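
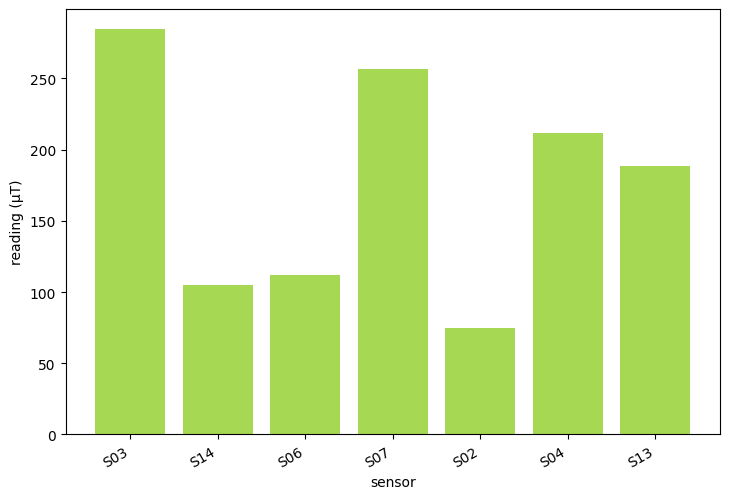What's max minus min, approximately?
≈ 200

Max S03 ≈ 275, min S02 ≈ 75; range ≈ 200.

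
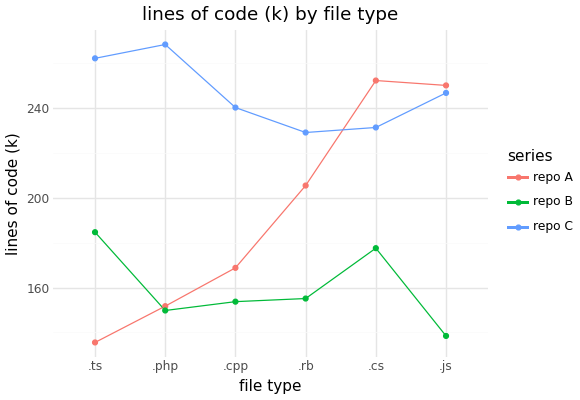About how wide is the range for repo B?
≈ 40

Max .ts ≈ 180, min .js ≈ 140; range ≈ 40.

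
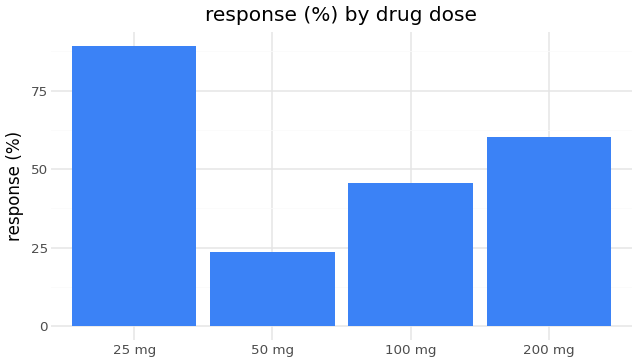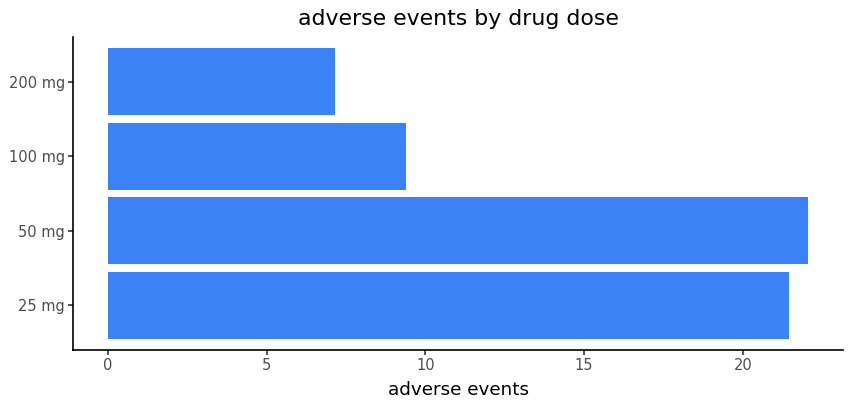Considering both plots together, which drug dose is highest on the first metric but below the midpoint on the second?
Chart 2 median adverse events ≈ 15; below-median drug doses: 100 mg, 200 mg. Among those, 200 mg has the highest response (%) (≈ 60).

200 mg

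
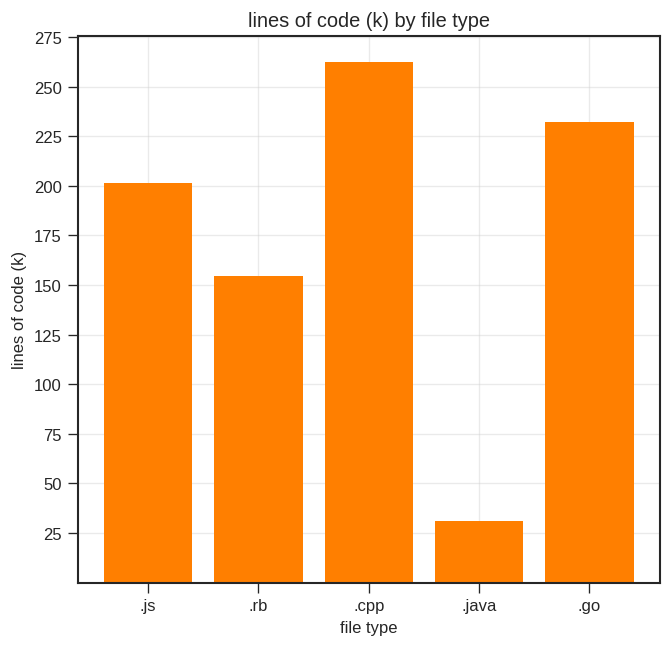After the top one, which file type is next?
.go

Top 3: .cpp ≈ 250, .go ≈ 225, .js ≈ 200.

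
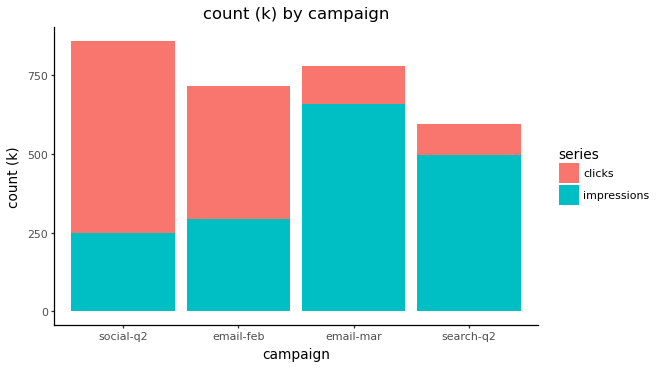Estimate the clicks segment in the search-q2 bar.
clicks top ≈ 600, bottom ≈ 500; segment ≈ 100.

≈ 100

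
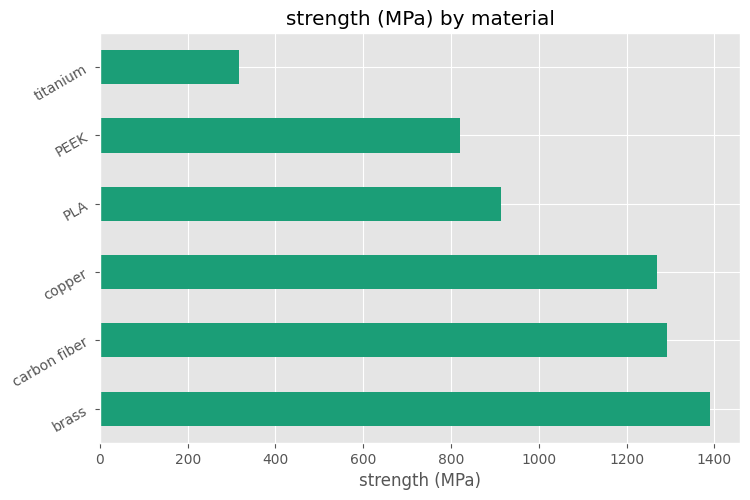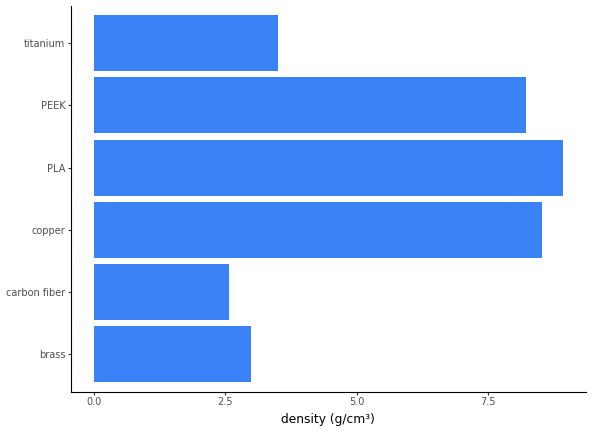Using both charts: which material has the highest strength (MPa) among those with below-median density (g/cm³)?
Chart 2 median density (g/cm³) ≈ 6; below-median materials: brass, carbon fiber, titanium. Among those, brass has the highest strength (MPa) (≈ 1400).

brass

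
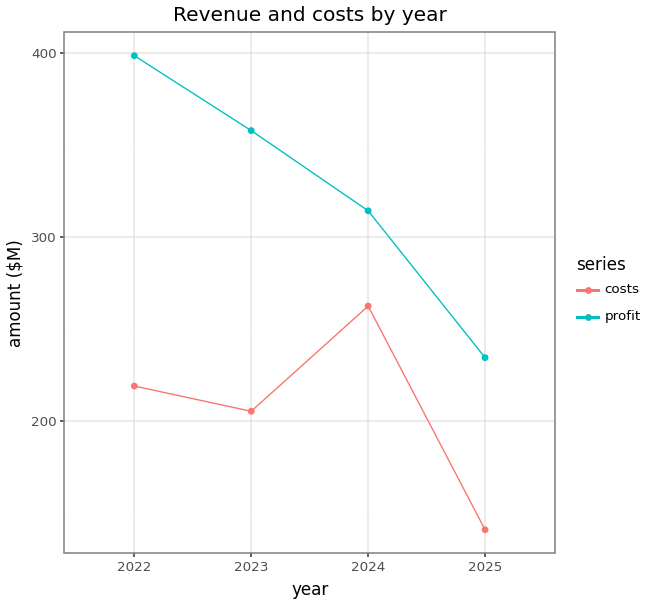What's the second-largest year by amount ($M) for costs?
Top 3 for costs: 2024 ≈ 250, 2022 ≈ 225, 2023 ≈ 200.

2022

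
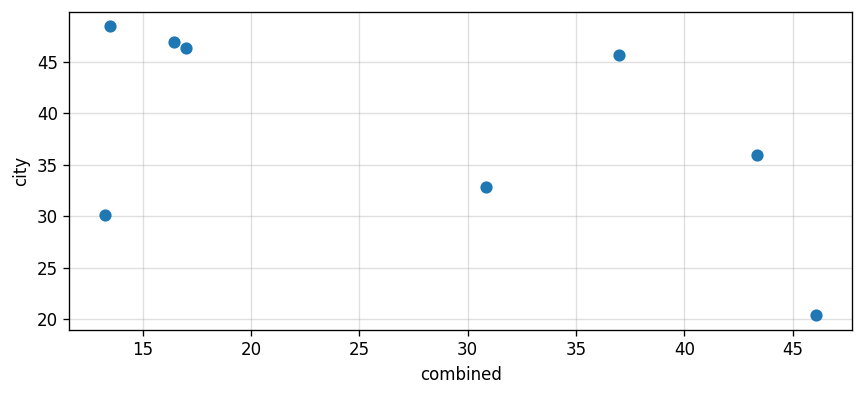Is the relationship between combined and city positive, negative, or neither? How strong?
negative, moderate

Points are negatively correlated; moderate (|r| ≈ 0.5).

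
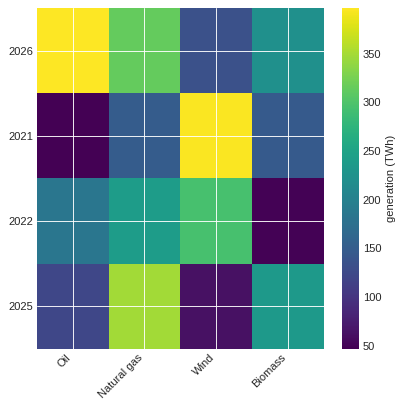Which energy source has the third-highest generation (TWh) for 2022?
Top 4 for 2022: Wind ≈ 300, Natural gas ≈ 250, Oil ≈ 200, Biomass ≈ 50.

Oil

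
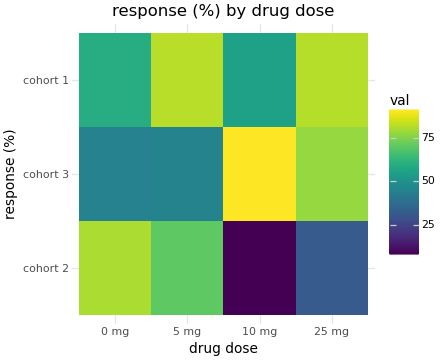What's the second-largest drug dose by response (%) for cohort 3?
25 mg

Top 3 for cohort 3: 10 mg ≈ 90, 25 mg ≈ 80, 5 mg ≈ 50.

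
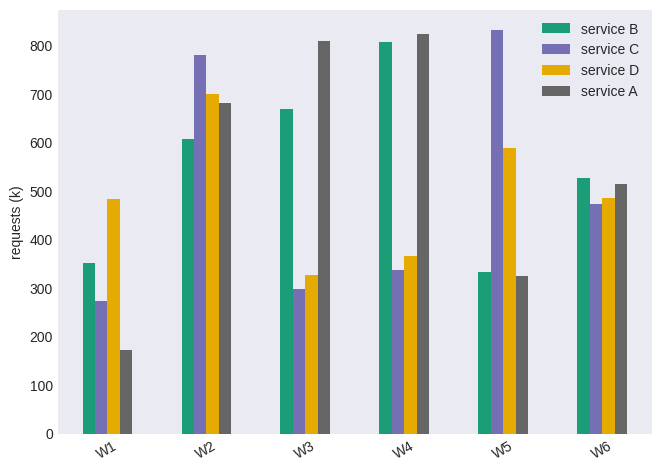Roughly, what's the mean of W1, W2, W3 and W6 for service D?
(500 + 700 + 300 + 500) / 4 ≈ 500.

≈ 500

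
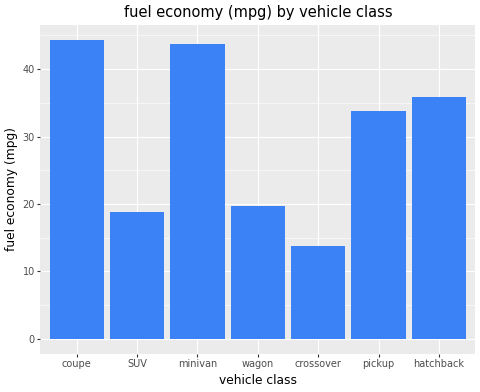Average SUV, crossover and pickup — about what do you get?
≈ 23

(20 + 15 + 35) / 3 ≈ 23.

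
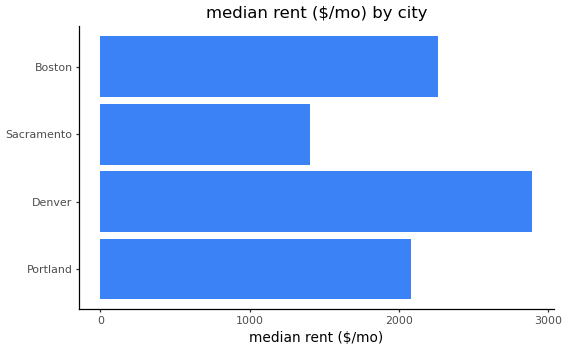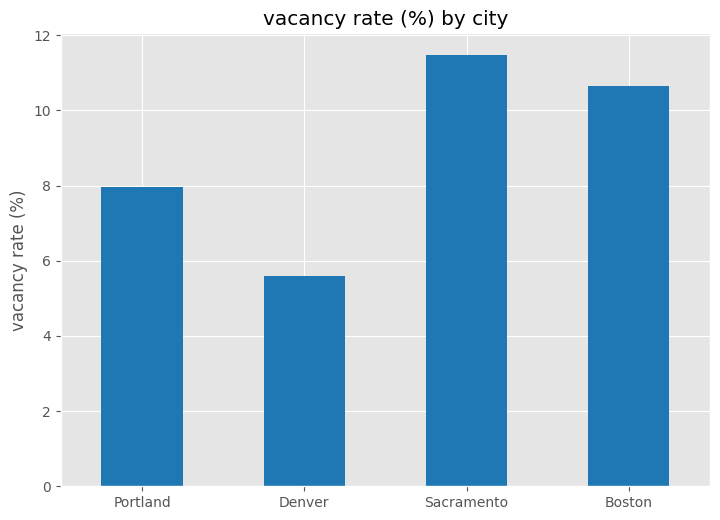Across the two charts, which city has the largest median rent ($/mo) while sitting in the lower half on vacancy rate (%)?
Chart 2 median vacancy rate (%) ≈ 10; below-median cities: Portland, Denver. Among those, Denver has the highest median rent ($/mo) (≈ 3000).

Denver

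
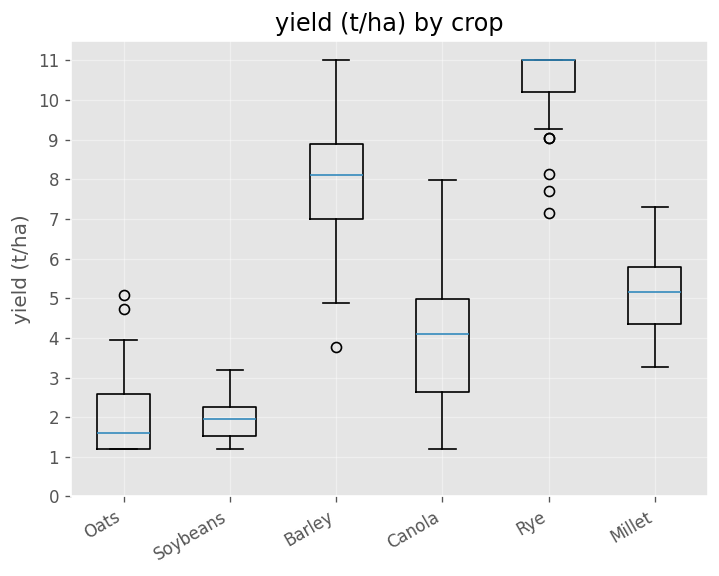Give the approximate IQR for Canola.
≈ 2

Q3 ≈ 5, Q1 ≈ 3; IQR ≈ 2.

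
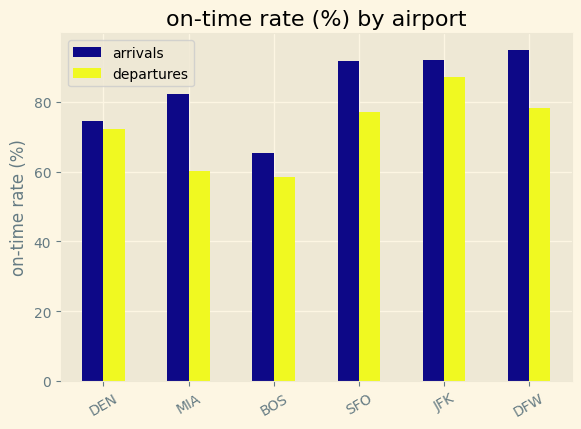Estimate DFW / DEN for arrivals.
DFW ≈ 90, DEN ≈ 70; 90/70 ≈ 1.29.

≈ 1.29×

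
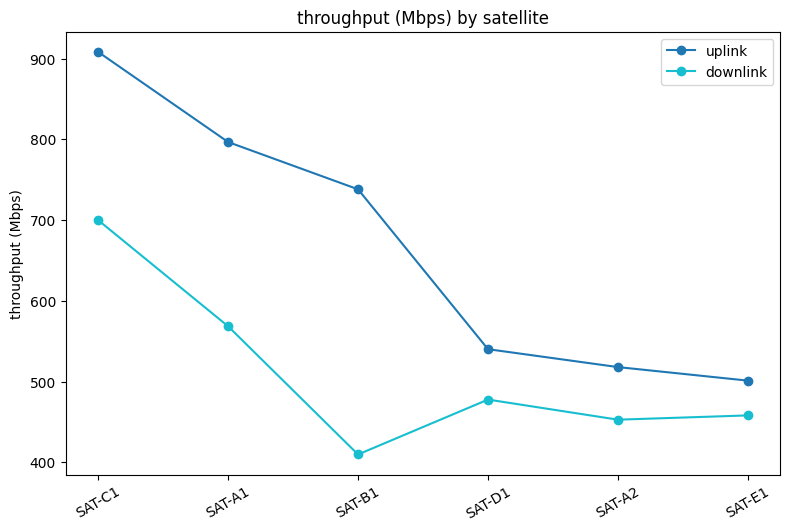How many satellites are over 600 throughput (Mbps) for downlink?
Above 600: SAT-C1.

1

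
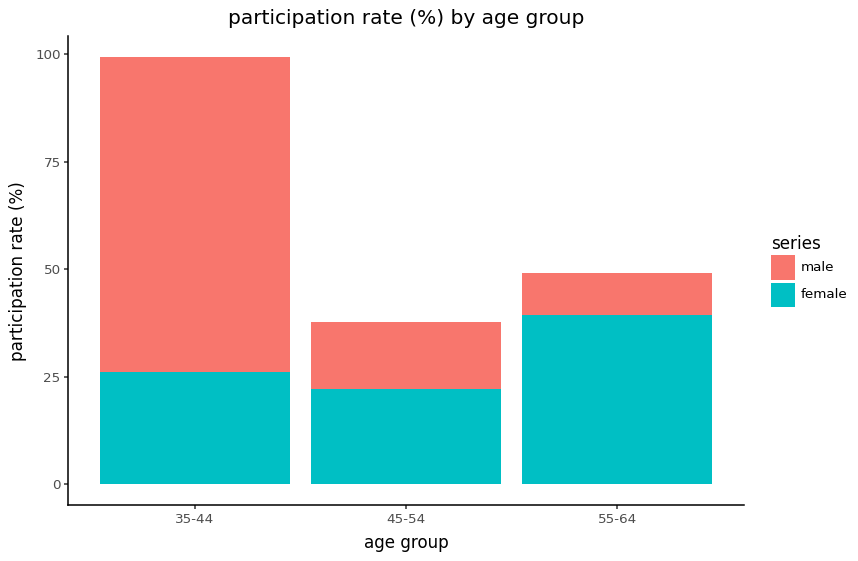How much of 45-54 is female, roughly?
female top ≈ 20, bottom ≈ 0; segment ≈ 20.

≈ 20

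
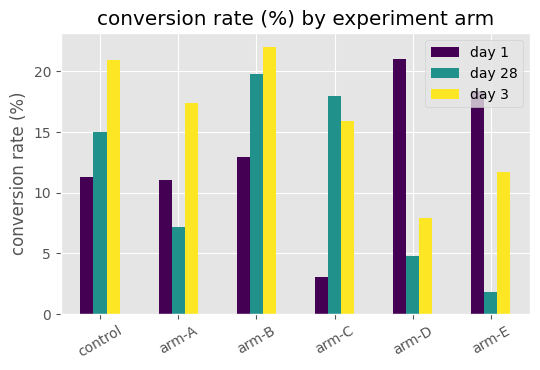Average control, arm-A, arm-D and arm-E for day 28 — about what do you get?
≈ 7

(14 + 8 + 4 + 2) / 4 ≈ 7.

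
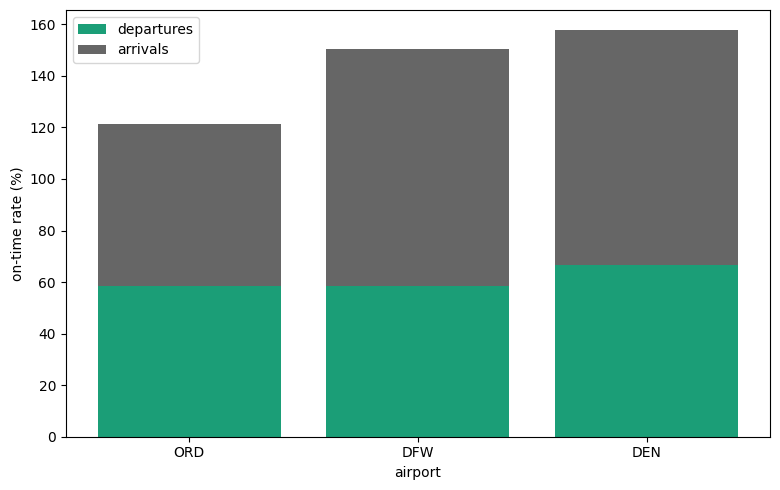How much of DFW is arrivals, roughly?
arrivals top ≈ 160, bottom ≈ 60; segment ≈ 100.

≈ 100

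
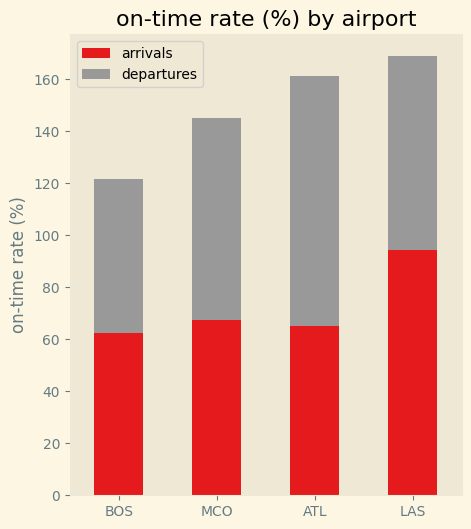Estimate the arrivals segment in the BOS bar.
≈ 60

arrivals top ≈ 60, bottom ≈ 0; segment ≈ 60.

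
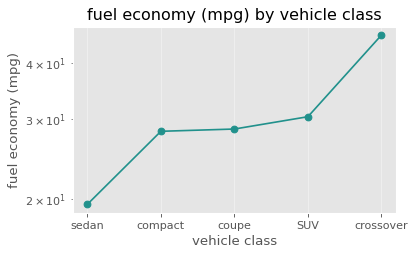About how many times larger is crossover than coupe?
≈ 1.5×

crossover ≈ 45, coupe ≈ 30; 45/30 ≈ 1.5.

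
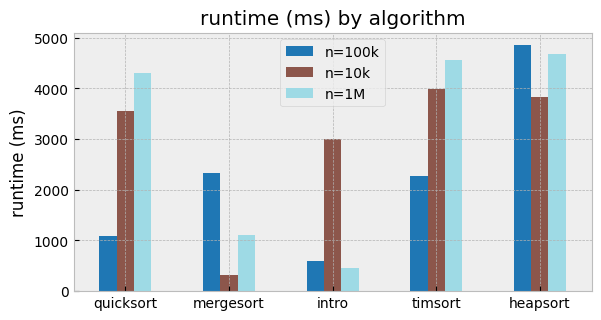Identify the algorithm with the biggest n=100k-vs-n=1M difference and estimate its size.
quicksort, ≈ 3500 ms

quicksort: n=100k ≈ 1000, n=1M ≈ 4500 → gap ≈ 3500. Next-largest (timsort) is only ≈ 2000.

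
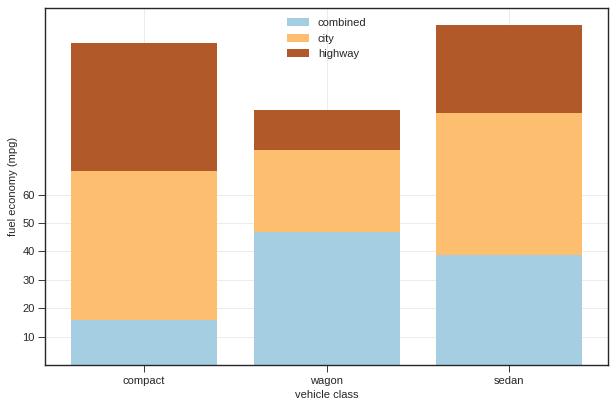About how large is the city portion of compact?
≈ 50

city top ≈ 70, bottom ≈ 20; segment ≈ 50.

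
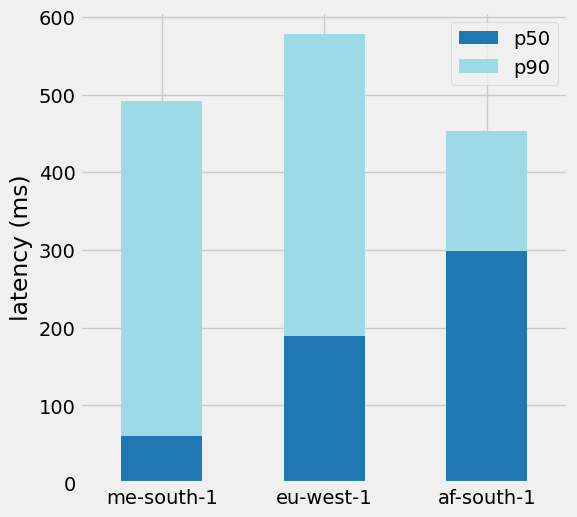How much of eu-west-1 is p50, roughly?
≈ 200

p50 top ≈ 200, bottom ≈ 0; segment ≈ 200.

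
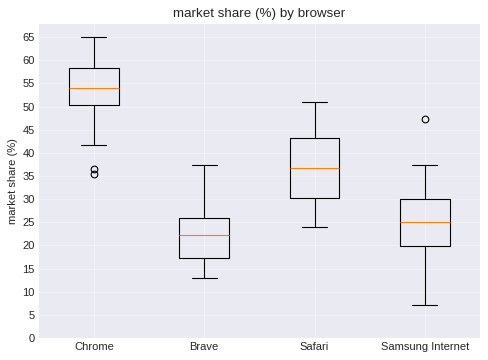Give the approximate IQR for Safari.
≈ 15

Q3 ≈ 45, Q1 ≈ 30; IQR ≈ 15.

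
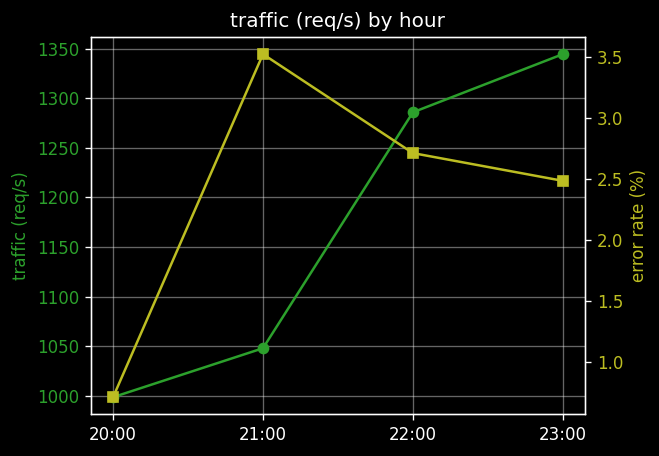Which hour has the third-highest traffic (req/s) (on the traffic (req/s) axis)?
21:00

Top 4 (on the traffic (req/s) axis): 23:00 ≈ 1350, 22:00 ≈ 1300, 21:00 ≈ 1050, 20:00 ≈ 1000.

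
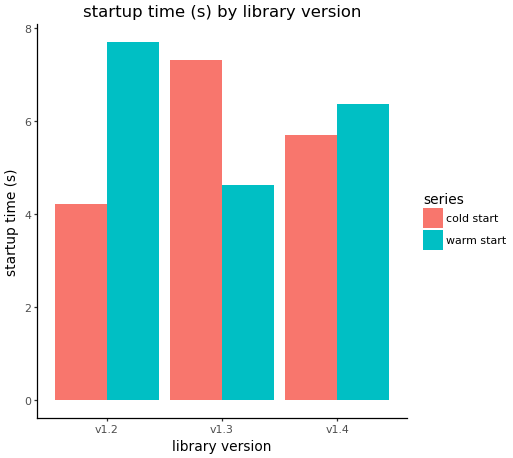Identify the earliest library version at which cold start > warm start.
v1.2: cold start ≈ 4 vs warm start ≈ 8 (not yet); v1.3: cold start ≈ 7 vs warm start ≈ 5 (first crossover).

v1.3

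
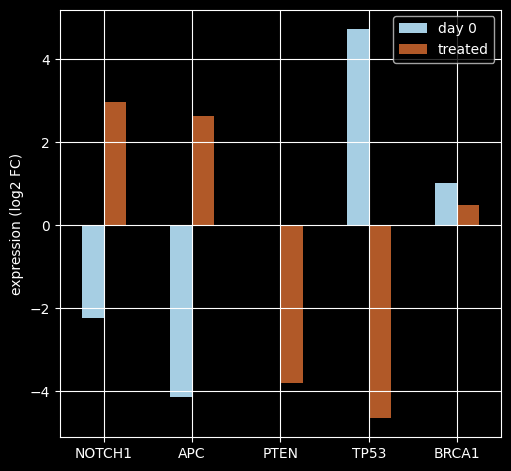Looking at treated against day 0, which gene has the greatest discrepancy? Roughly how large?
TP53, ≈ 10 log2 FC

TP53: treated ≈ -5, day 0 ≈ 5 → gap ≈ 10. Next-largest (APC) is only ≈ 7.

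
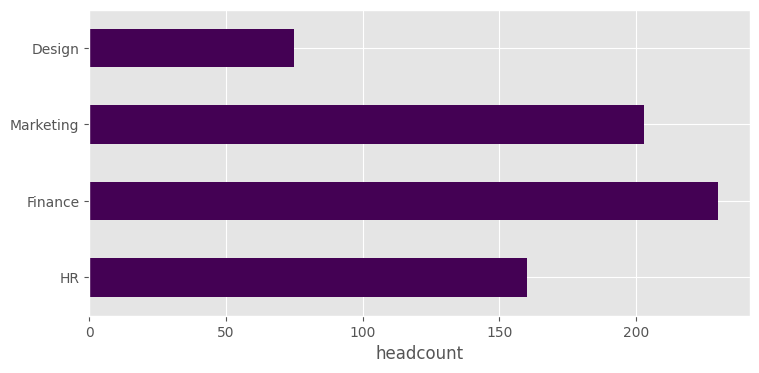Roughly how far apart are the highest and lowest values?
Max Finance ≈ 240, min Design ≈ 80; range ≈ 160.

≈ 160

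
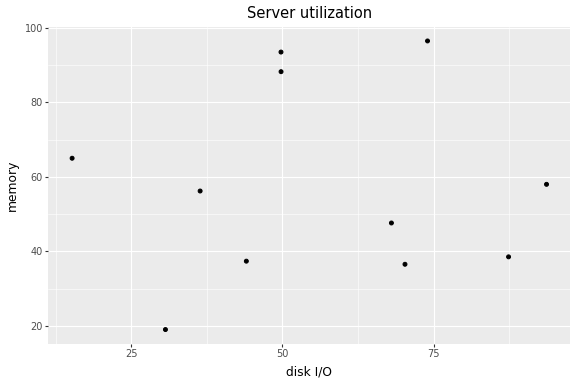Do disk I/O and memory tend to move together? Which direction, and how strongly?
Points are roughly uncorrelated; weak (|r| ≈ 0.0).

no clear correlation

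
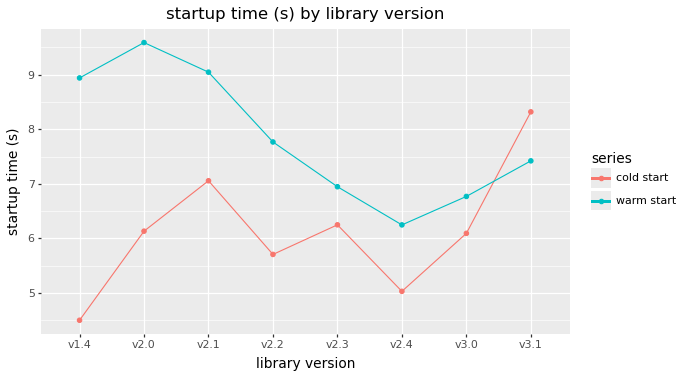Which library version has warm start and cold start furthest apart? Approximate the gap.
v1.4: warm start ≈ 9.0, cold start ≈ 4.5 → gap ≈ 4.5. Next-largest (v2.0) is only ≈ 3.5.

v1.4, ≈ 4.5 s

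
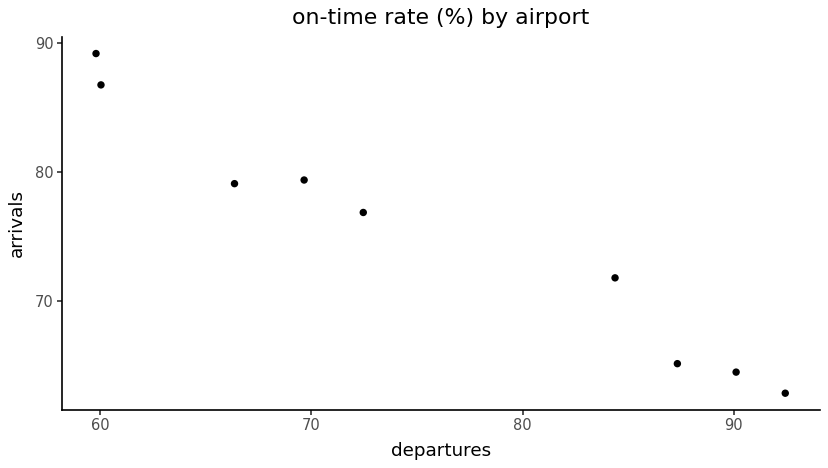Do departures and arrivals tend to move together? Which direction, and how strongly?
negative, strong

Points are negatively correlated; strong (|r| ≈ 1.0).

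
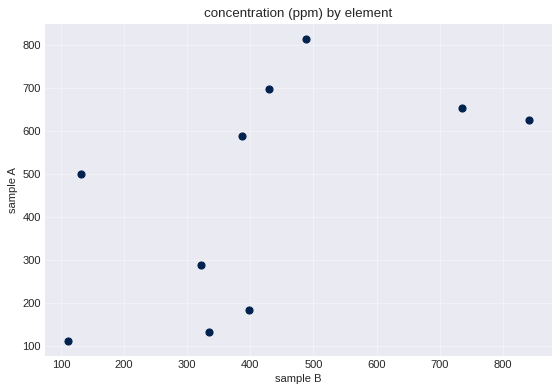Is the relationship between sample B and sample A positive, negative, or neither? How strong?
Points are positively correlated; moderate (|r| ≈ 0.6).

positive, moderate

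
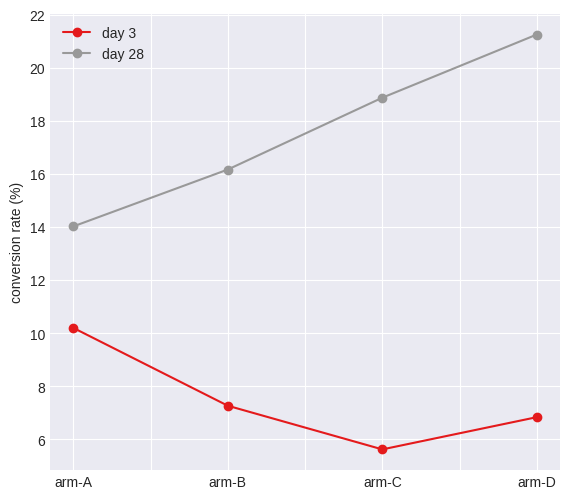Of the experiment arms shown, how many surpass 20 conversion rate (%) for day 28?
1

Above 20: arm-D.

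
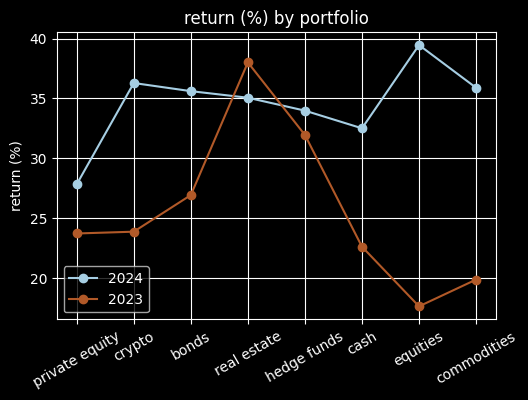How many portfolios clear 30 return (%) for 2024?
7

Above 30: crypto, bonds, real estate, hedge funds, cash, equities, commodities.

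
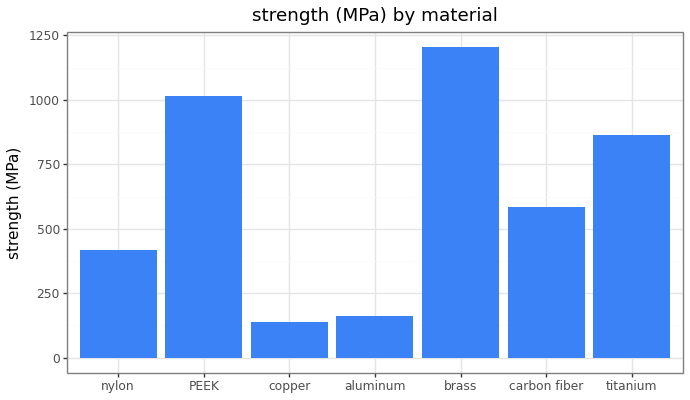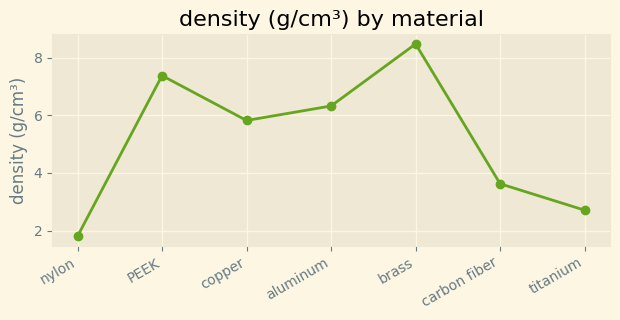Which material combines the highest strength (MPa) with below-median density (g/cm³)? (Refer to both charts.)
Chart 2 median density (g/cm³) ≈ 6; below-median materials: nylon, carbon fiber, titanium. Among those, titanium has the highest strength (MPa) (≈ 800).

titanium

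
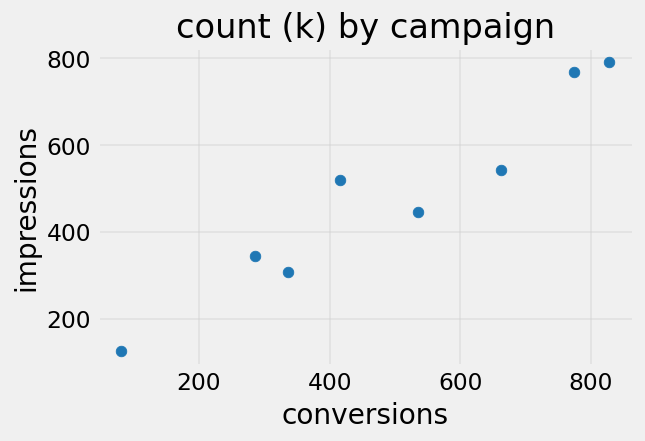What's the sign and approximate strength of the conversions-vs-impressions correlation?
positive, strong

Points are positively correlated; strong (|r| ≈ 1.0).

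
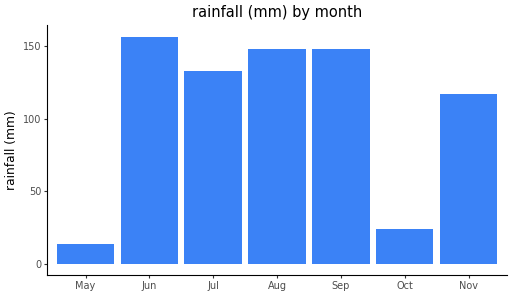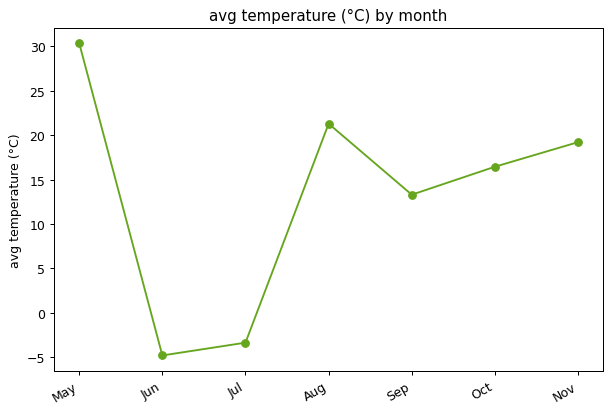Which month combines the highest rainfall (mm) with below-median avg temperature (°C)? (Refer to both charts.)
Jun

Chart 2 median avg temperature (°C) ≈ 15; below-median months: Jun, Jul, Sep. Among those, Jun has the highest rainfall (mm) (≈ 160).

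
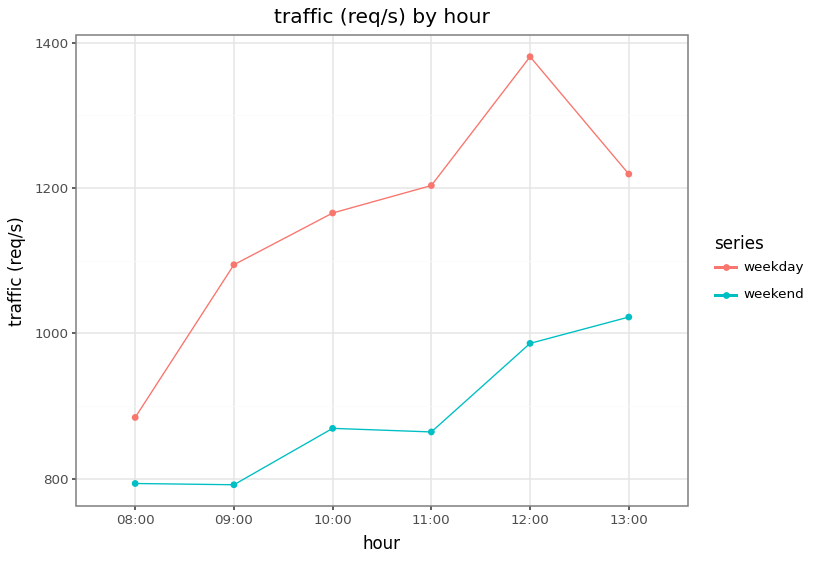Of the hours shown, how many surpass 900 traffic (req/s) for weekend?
2

Above 900: 12:00, 13:00.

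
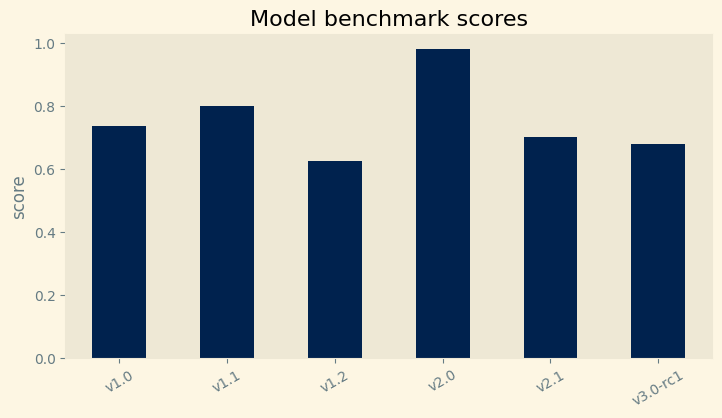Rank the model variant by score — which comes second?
v1.1

Top 3: v2.0 ≈ 1.0, v1.1 ≈ 0.8, v1.0 ≈ 0.7.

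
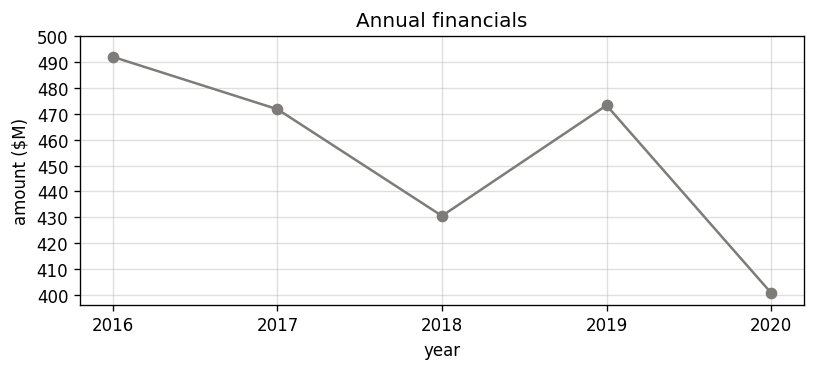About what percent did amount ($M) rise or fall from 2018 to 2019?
2018 ≈ 430, 2019 ≈ 470; (470 − 430) / 430 ≈ +9.3%.

≈ +9.3%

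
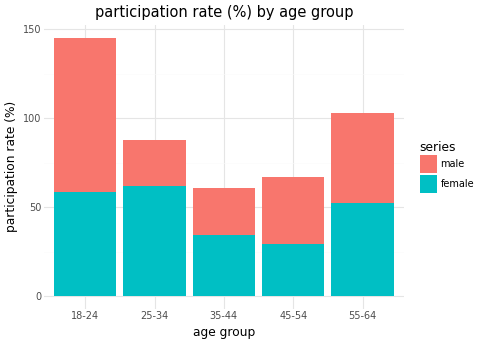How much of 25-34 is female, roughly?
female top ≈ 60, bottom ≈ 0; segment ≈ 60.

≈ 60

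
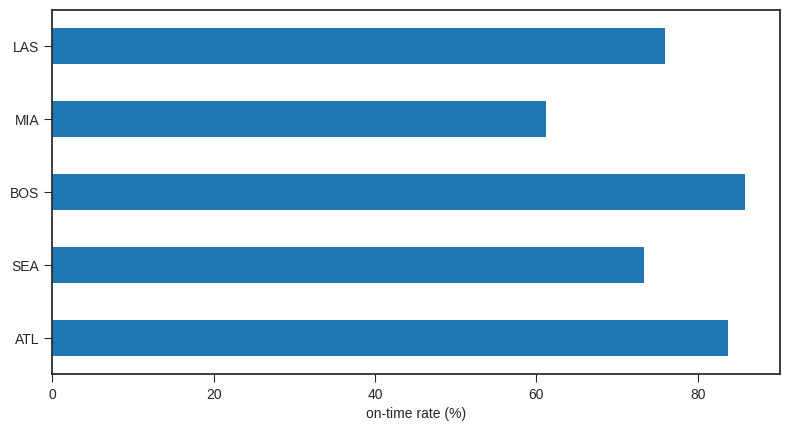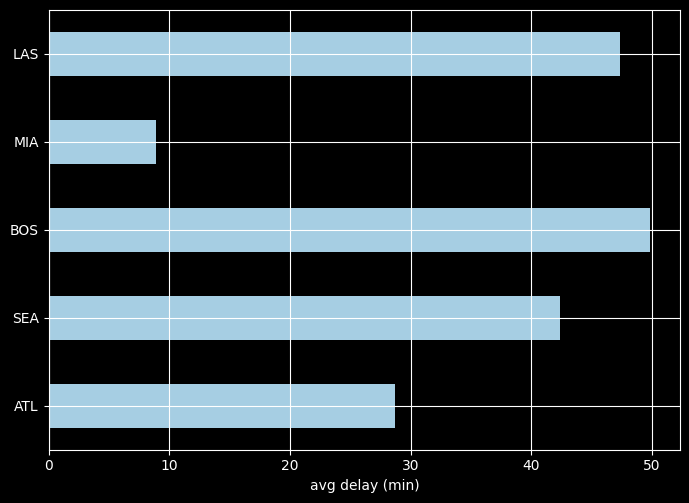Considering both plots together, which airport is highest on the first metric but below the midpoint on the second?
ATL

Chart 2 median avg delay (min) ≈ 40; below-median airports: ATL, MIA. Among those, ATL has the highest on-time rate (%) (≈ 80).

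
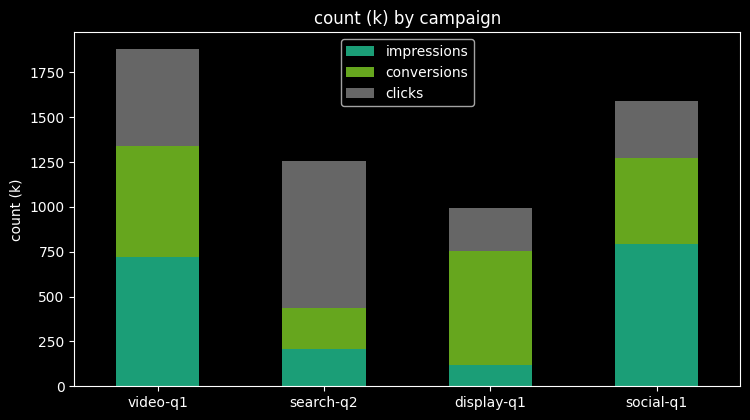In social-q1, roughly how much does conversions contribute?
≈ 400

conversions top ≈ 1200, bottom ≈ 800; segment ≈ 400.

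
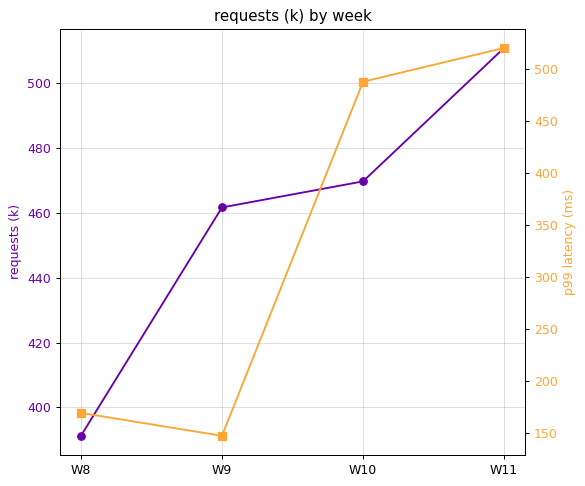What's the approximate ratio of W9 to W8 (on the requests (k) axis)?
≈ 1.18×

W9 ≈ 460, W8 ≈ 390; 460/390 ≈ 1.18.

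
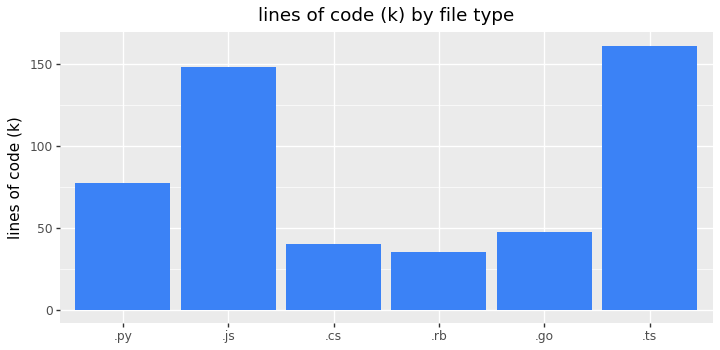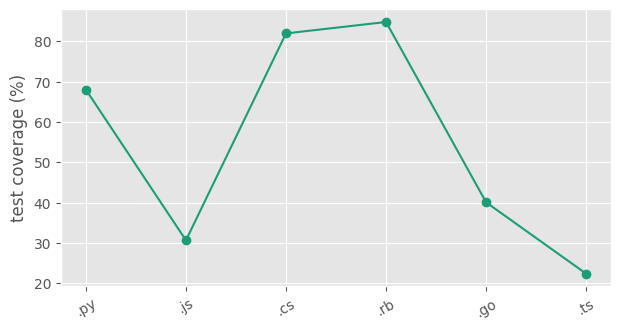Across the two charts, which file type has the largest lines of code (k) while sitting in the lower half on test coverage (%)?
.ts

Chart 2 median test coverage (%) ≈ 50; below-median file types: .js, .go, .ts. Among those, .ts has the highest lines of code (k) (≈ 160).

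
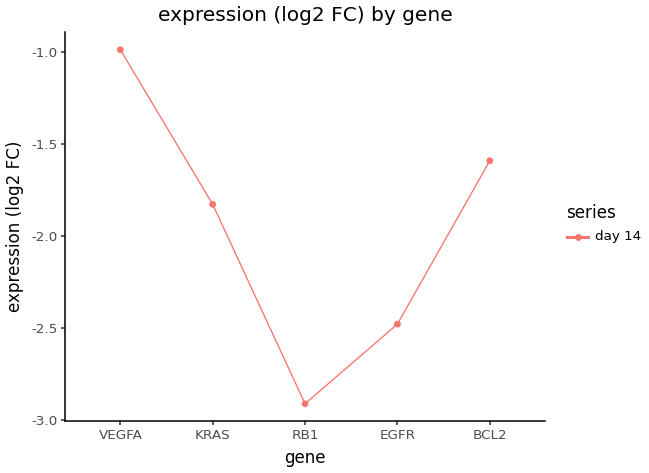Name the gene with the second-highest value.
BCL2

Top 3: VEGFA ≈ -1.0, BCL2 ≈ -1.6, KRAS ≈ -1.8.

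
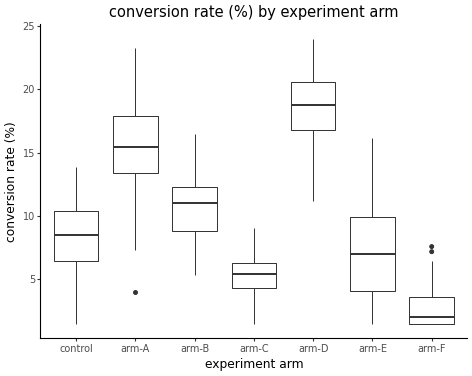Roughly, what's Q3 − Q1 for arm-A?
≈ 4

Q3 ≈ 18, Q1 ≈ 14; IQR ≈ 4.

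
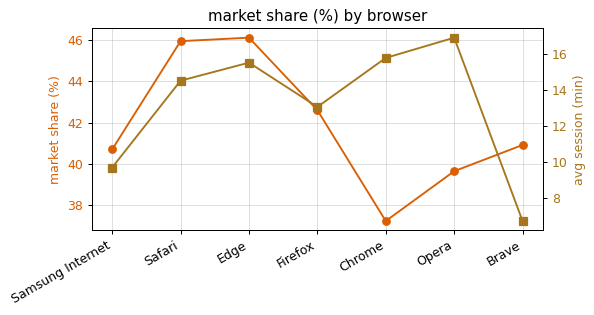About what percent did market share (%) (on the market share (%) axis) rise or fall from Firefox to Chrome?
≈ -14%

Firefox ≈ 43, Chrome ≈ 37; (37 − 43) / 43 ≈ -14%.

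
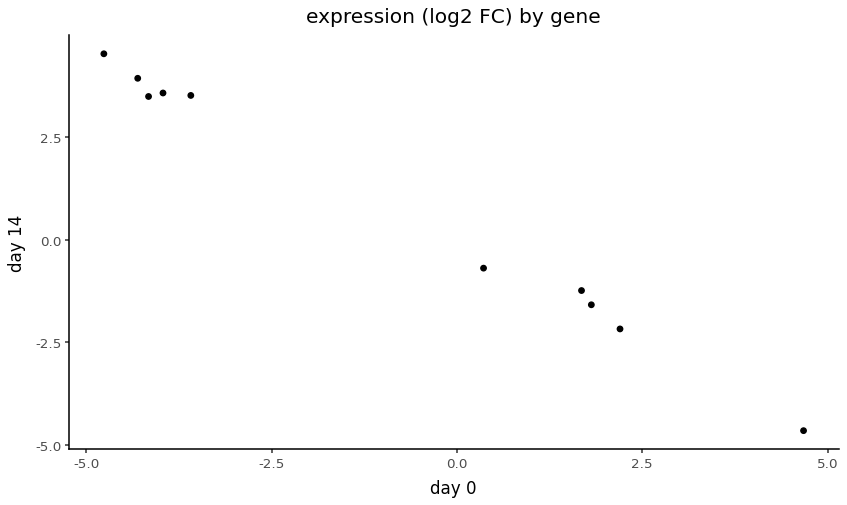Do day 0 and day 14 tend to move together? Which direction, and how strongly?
negative, strong

Points are negatively correlated; strong (|r| ≈ 1.0).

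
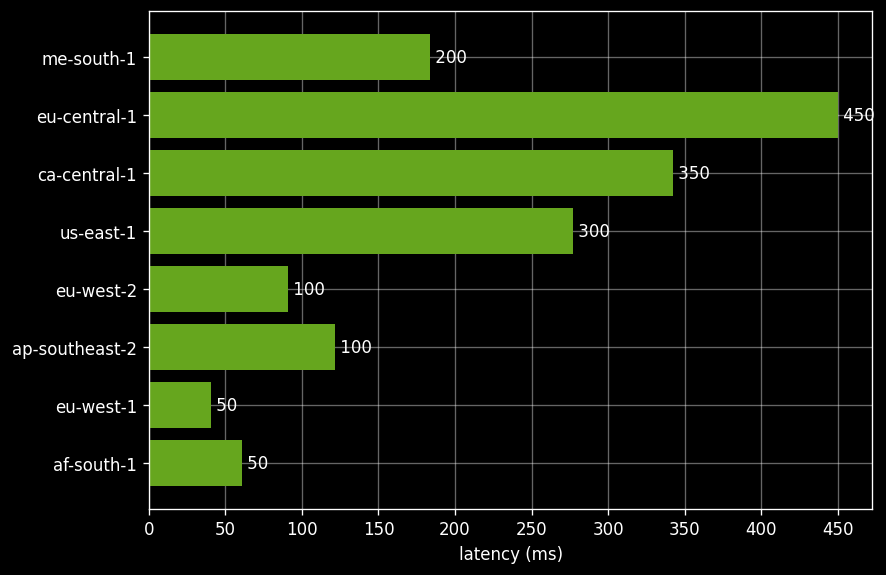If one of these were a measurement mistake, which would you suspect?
eu-central-1 ≈ 450; the rest sit between ≈ 50 and ≈ 350.

eu-central-1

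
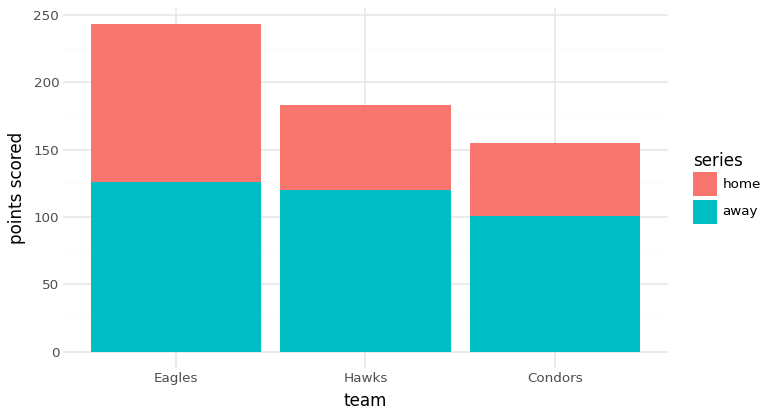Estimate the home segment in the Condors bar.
home top ≈ 150, bottom ≈ 100; segment ≈ 50.

≈ 50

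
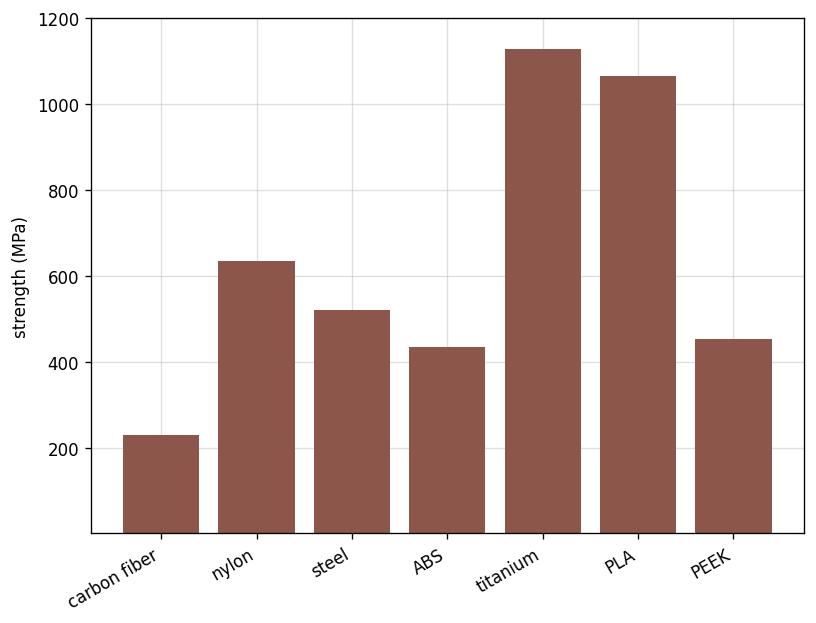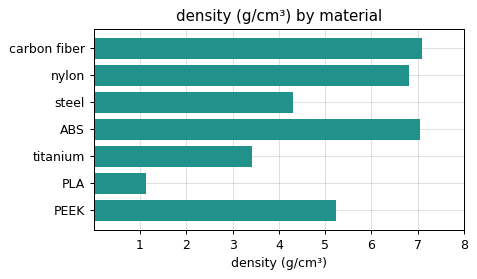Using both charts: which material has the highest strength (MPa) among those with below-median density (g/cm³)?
titanium

Chart 2 median density (g/cm³) ≈ 5; below-median materials: steel, titanium, PLA. Among those, titanium has the highest strength (MPa) (≈ 1200).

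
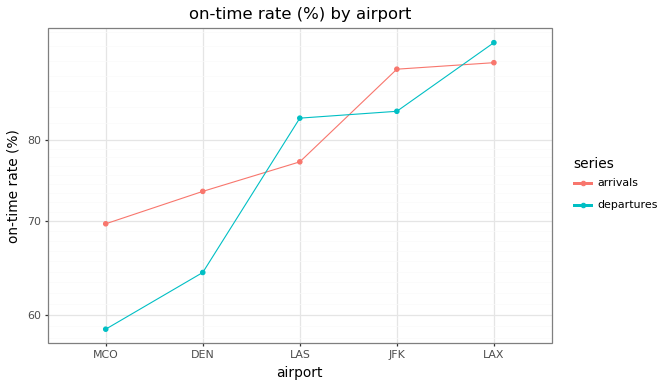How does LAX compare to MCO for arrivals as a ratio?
LAX ≈ 90, MCO ≈ 70; 90/70 ≈ 1.29.

≈ 1.29×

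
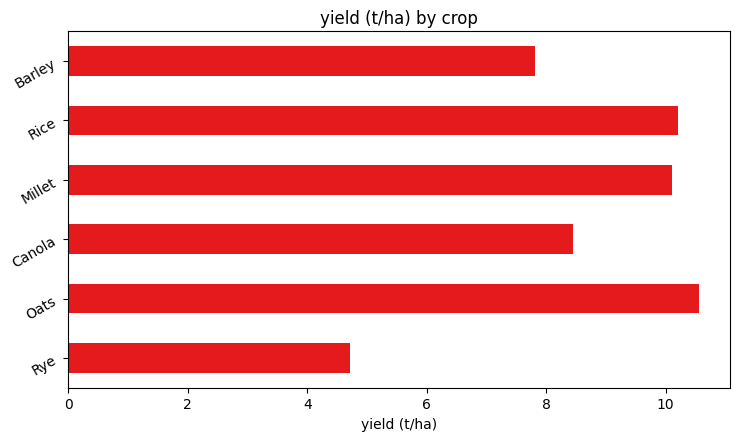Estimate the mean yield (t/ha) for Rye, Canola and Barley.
(5 + 8 + 8) / 3 ≈ 7.

≈ 7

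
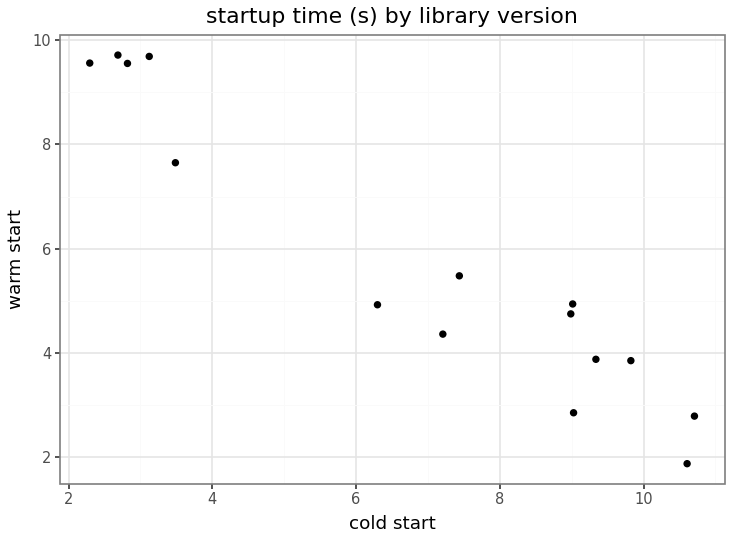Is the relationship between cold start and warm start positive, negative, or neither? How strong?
negative, strong

Points are negatively correlated; strong (|r| ≈ 1.0).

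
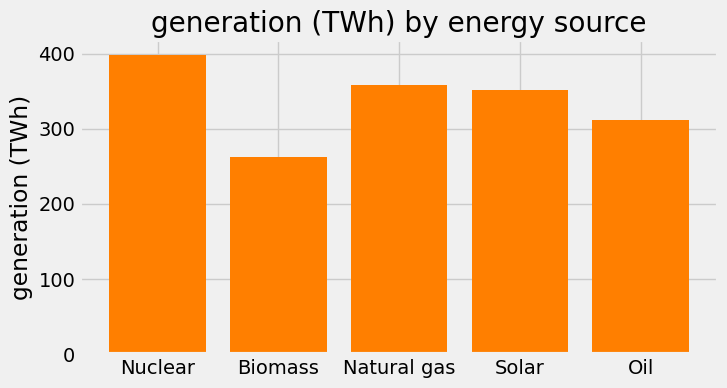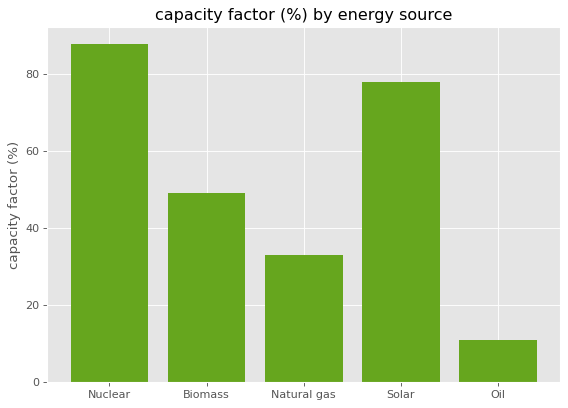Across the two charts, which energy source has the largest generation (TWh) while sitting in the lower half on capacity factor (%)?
Natural gas

Chart 2 median capacity factor (%) ≈ 50; below-median energy sources: Natural gas, Oil. Among those, Natural gas has the highest generation (TWh) (≈ 350).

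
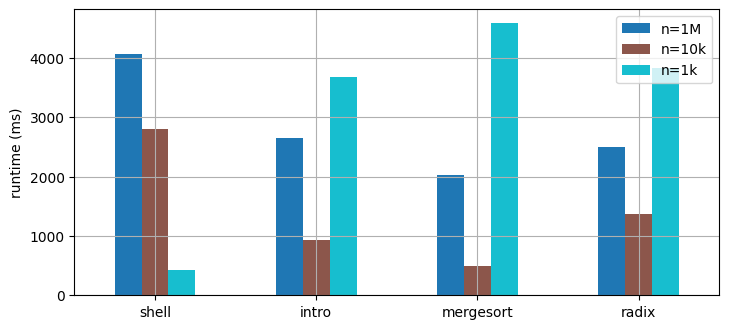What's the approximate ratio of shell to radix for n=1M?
shell ≈ 4000, radix ≈ 2500; 4000/2500 ≈ 1.6.

≈ 1.6×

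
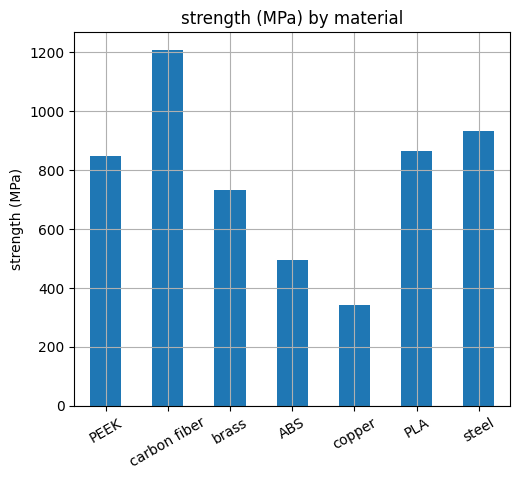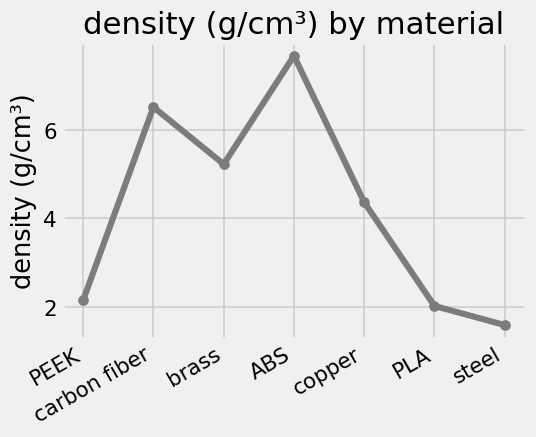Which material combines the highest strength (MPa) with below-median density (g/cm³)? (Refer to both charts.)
Chart 2 median density (g/cm³) ≈ 4; below-median materials: PEEK, PLA, steel. Among those, steel has the highest strength (MPa) (≈ 1000).

steel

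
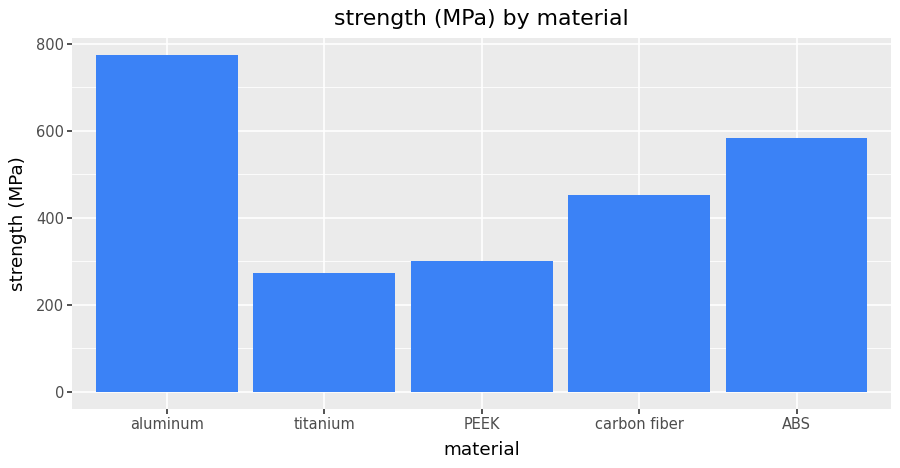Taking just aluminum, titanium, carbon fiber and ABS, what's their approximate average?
(800 + 300 + 500 + 600) / 4 ≈ 550.

≈ 550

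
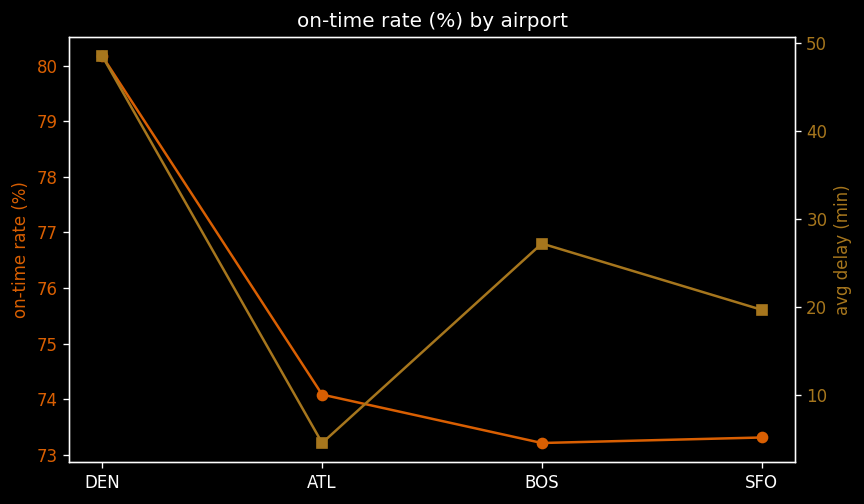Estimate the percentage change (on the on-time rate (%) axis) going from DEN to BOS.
DEN ≈ 80, BOS ≈ 73; (73 − 80) / 80 ≈ -8.8%.

≈ -8.8%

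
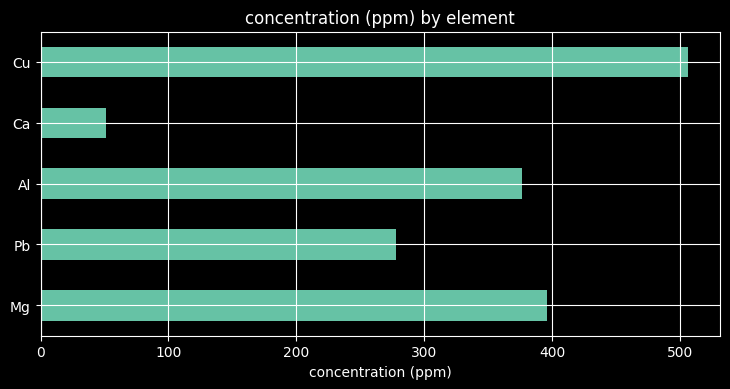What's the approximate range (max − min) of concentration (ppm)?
≈ 450

Max Cu ≈ 500, min Ca ≈ 50; range ≈ 450.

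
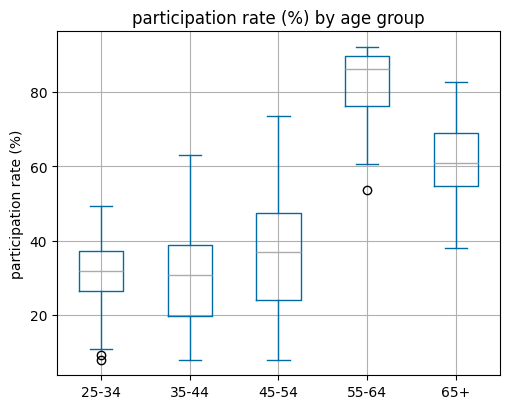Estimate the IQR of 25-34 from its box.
≈ 10

Q3 ≈ 35, Q1 ≈ 25; IQR ≈ 10.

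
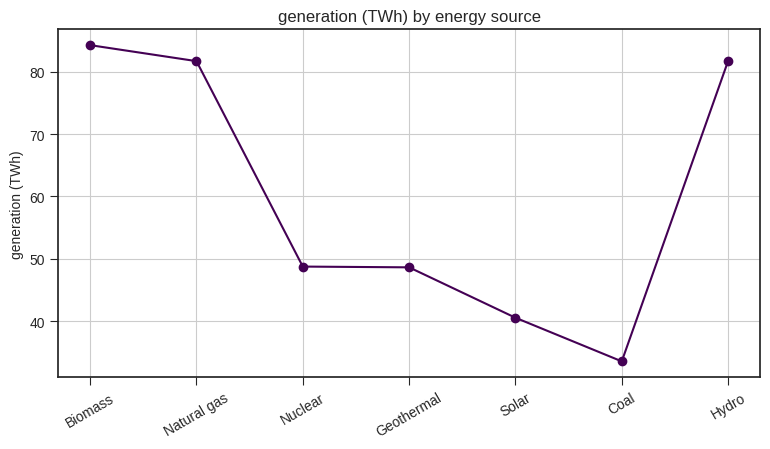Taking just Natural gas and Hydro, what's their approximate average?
(80 + 80) / 2 ≈ 80.

≈ 80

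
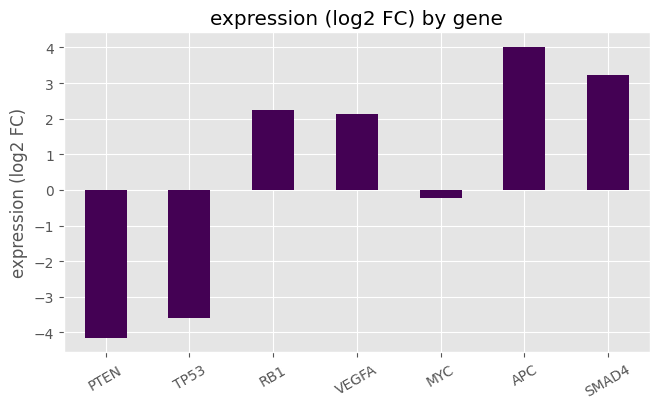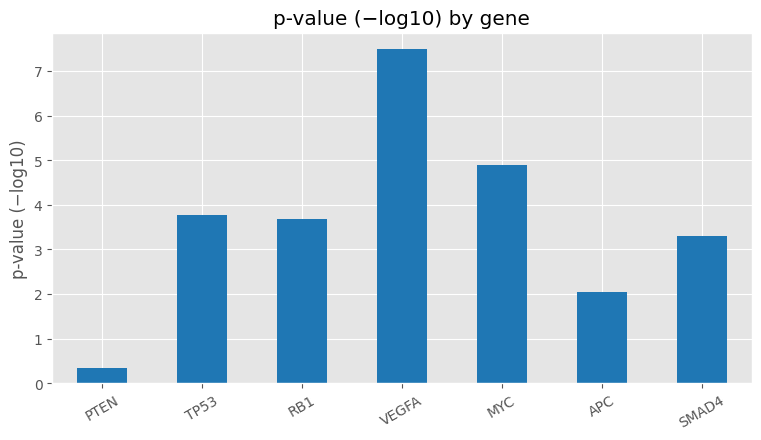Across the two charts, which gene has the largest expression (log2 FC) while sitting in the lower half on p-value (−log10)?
APC

Chart 2 median p-value (−log10) ≈ 4; below-median genes: PTEN, APC, SMAD4. Among those, APC has the highest expression (log2 FC) (≈ 4).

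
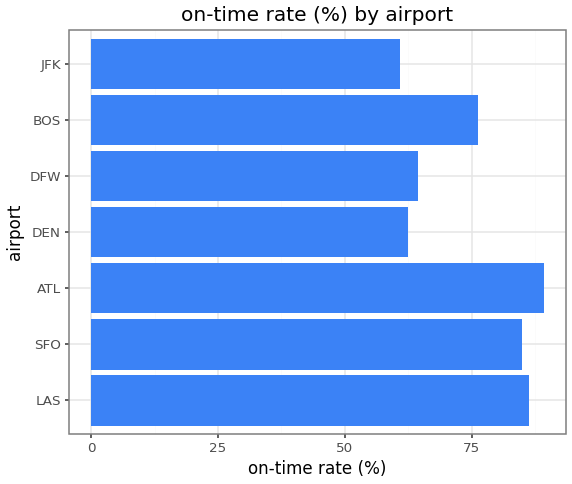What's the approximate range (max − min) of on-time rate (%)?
Max ATL ≈ 90, min JFK ≈ 60; range ≈ 30.

≈ 30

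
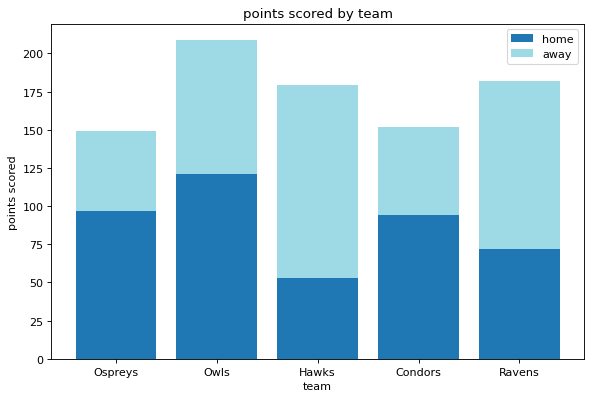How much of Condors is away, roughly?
away top ≈ 160, bottom ≈ 100; segment ≈ 60.

≈ 60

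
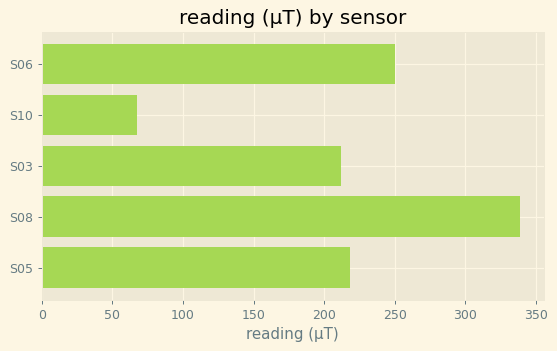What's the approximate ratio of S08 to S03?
S08 ≈ 350, S03 ≈ 200; 350/200 ≈ 1.75.

≈ 1.75×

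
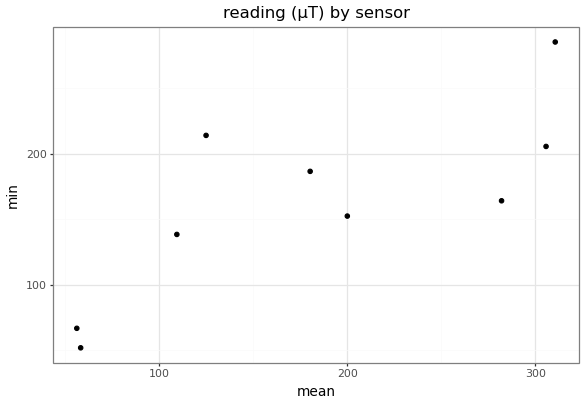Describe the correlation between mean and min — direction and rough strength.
Points are positively correlated; strong (|r| ≈ 0.8).

positive, strong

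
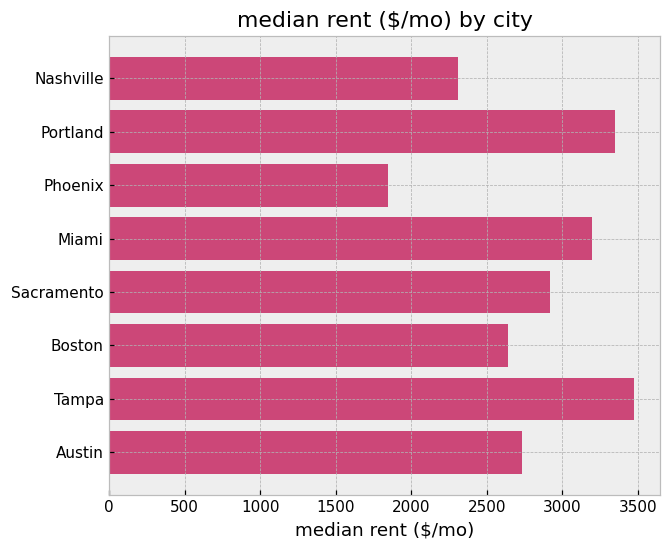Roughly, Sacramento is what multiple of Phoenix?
≈ 1.5×

Sacramento ≈ 3000, Phoenix ≈ 2000; 3000/2000 ≈ 1.5.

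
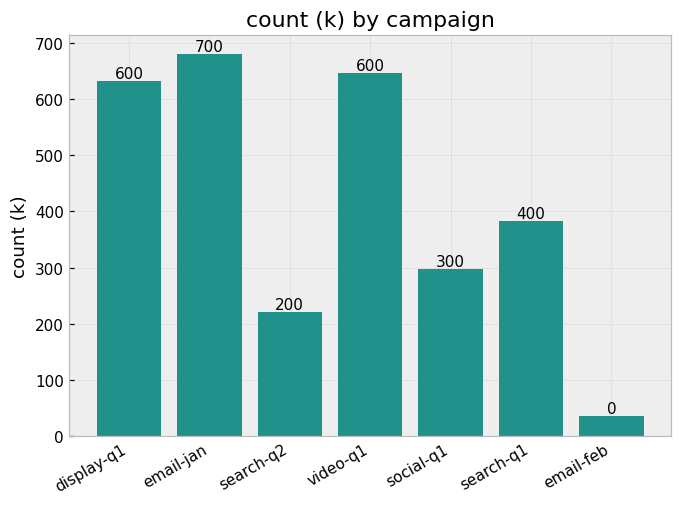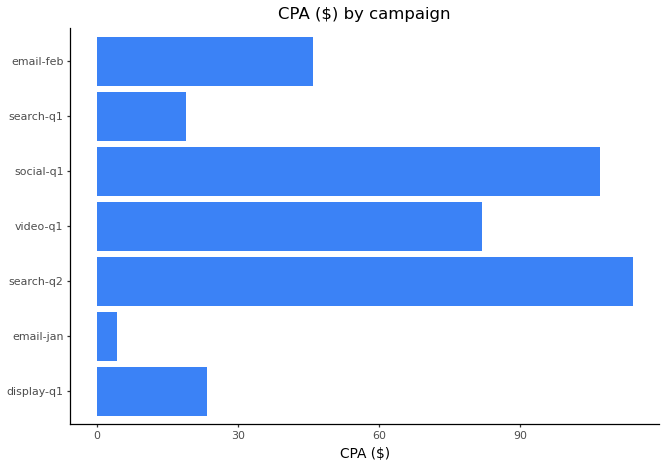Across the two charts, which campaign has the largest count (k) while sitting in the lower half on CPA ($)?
email-jan

Chart 2 median CPA ($) ≈ 40; below-median campaigns: display-q1, email-jan, search-q1. Among those, email-jan has the highest count (k) (≈ 700).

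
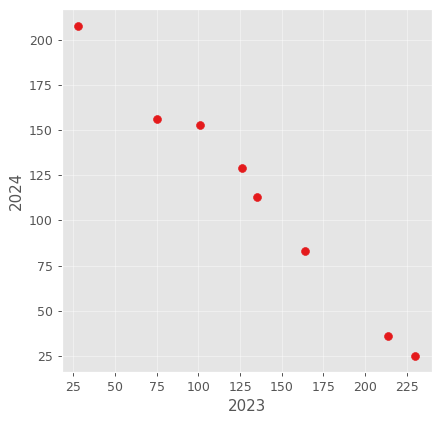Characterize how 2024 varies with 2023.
negative, strong

Points are negatively correlated; strong (|r| ≈ 1.0).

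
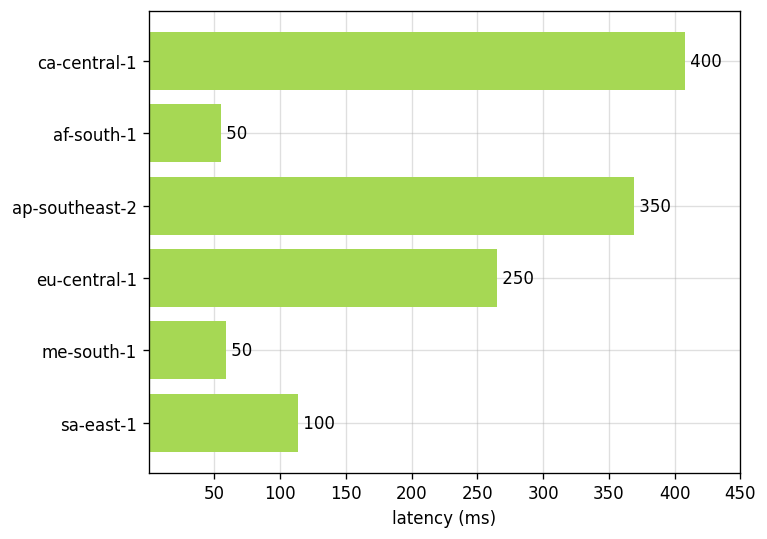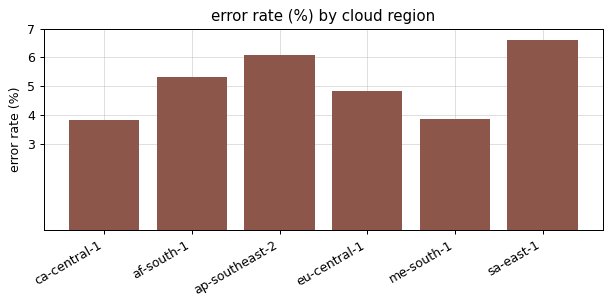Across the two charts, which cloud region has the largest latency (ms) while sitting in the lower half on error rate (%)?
ca-central-1

Chart 2 median error rate (%) ≈ 5; below-median cloud regions: ca-central-1, eu-central-1, me-south-1. Among those, ca-central-1 has the highest latency (ms) (≈ 400).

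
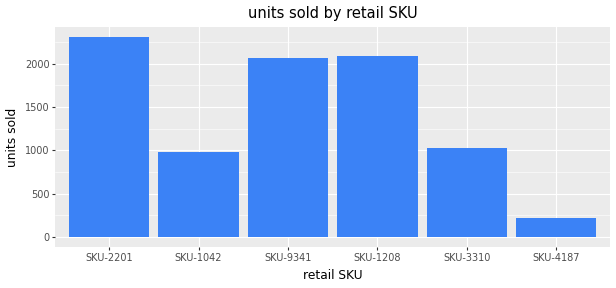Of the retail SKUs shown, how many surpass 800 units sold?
Above 800: SKU-2201, SKU-1042, SKU-9341, SKU-1208, SKU-3310.

5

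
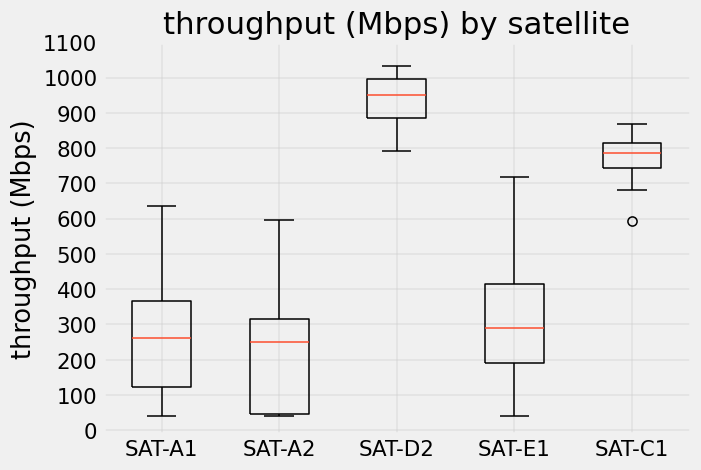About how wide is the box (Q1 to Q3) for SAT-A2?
≈ 300

Q3 ≈ 300, Q1 ≈ 0; IQR ≈ 300.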